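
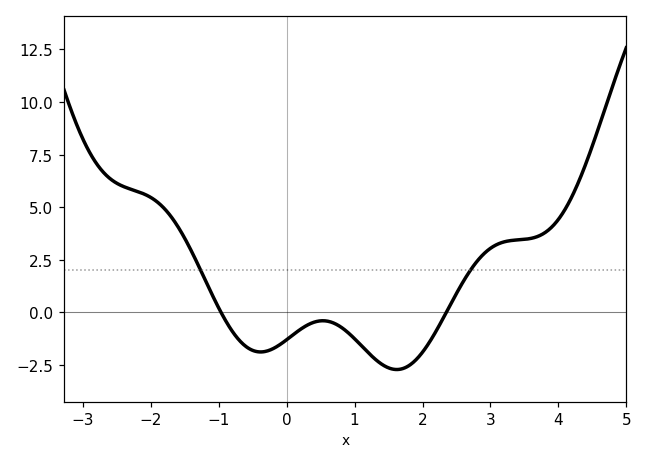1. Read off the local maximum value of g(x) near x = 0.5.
-0.394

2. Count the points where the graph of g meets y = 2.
2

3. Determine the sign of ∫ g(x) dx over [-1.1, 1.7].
negative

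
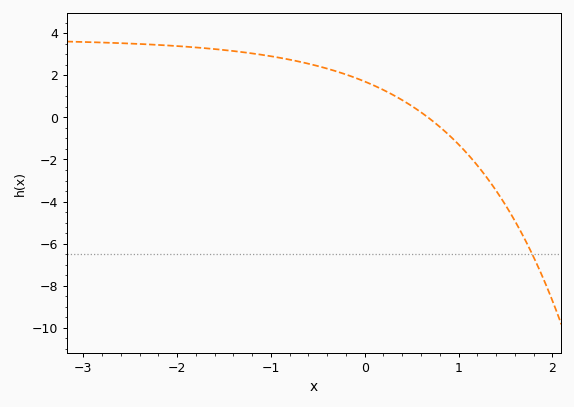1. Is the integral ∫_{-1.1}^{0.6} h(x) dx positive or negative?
positive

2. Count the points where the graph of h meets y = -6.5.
1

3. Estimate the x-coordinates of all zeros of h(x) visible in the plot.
0.674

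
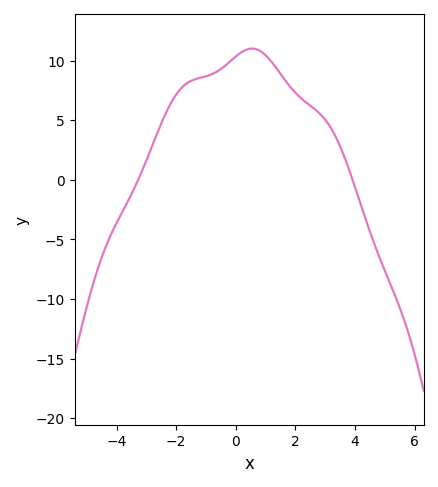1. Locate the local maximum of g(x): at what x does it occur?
0.6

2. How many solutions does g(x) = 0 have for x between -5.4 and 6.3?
2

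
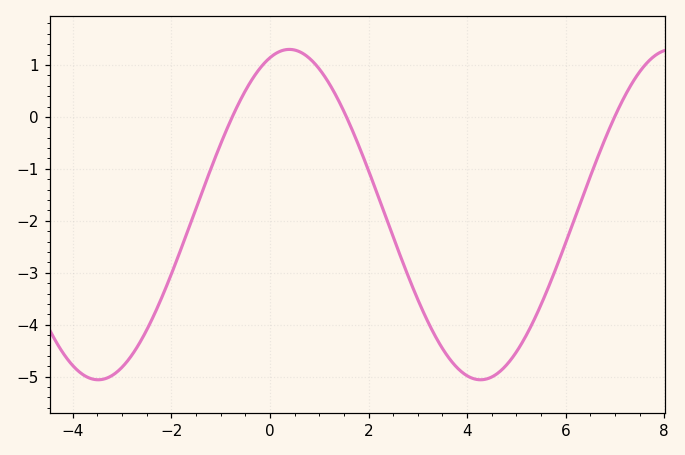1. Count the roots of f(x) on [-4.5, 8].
3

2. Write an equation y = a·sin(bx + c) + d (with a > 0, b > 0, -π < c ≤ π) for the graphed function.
y = 3.18sin(0.81x + 1.3) - 1.88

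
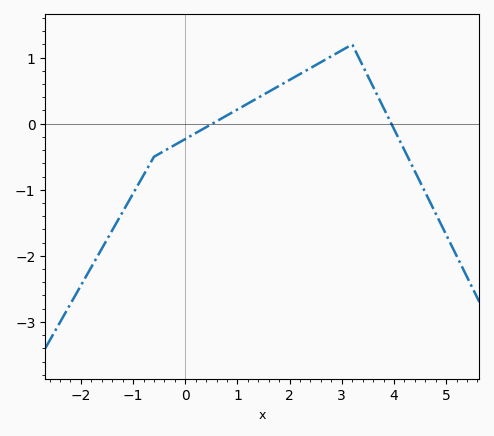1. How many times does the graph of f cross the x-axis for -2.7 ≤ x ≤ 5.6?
2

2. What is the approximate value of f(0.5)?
0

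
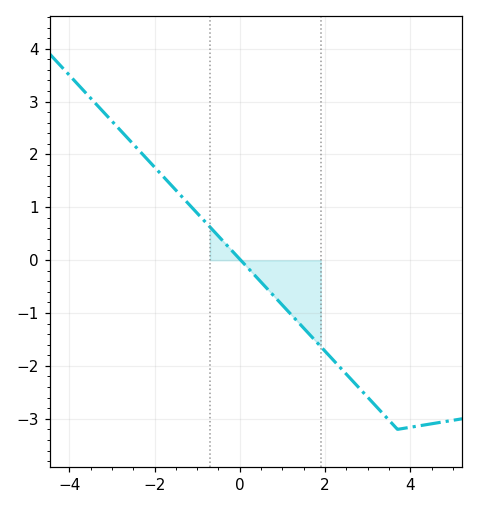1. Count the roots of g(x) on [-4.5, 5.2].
1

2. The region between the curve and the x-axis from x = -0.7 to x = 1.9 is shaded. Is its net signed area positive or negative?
negative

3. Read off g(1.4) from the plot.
-1.2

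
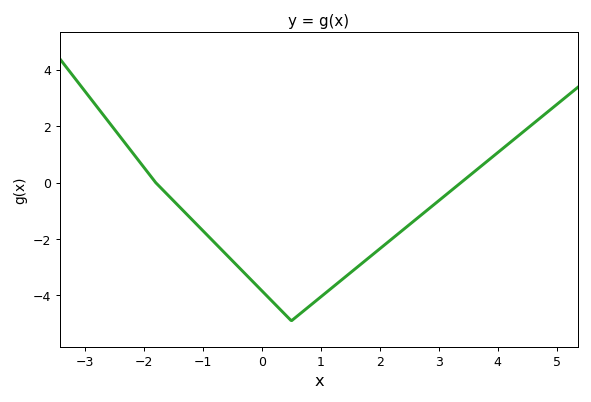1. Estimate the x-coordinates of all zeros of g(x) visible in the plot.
-1.8, 3.4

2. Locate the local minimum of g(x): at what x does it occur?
0.4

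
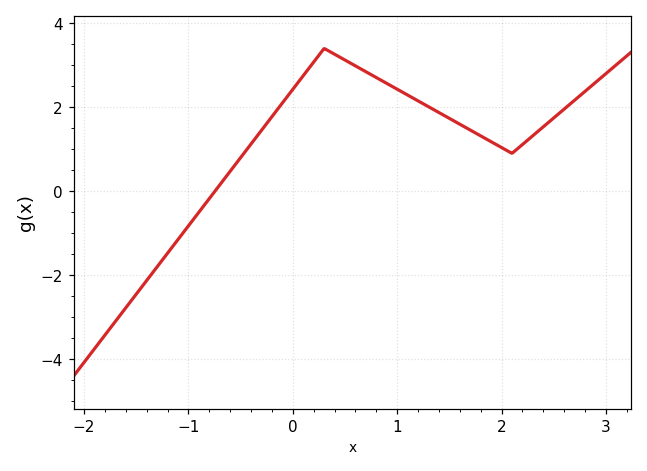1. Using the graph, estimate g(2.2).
1.2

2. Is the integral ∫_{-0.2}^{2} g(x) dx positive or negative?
positive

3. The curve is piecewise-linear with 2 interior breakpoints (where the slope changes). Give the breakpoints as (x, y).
(0.3, 3.4); (2.1, 0.9)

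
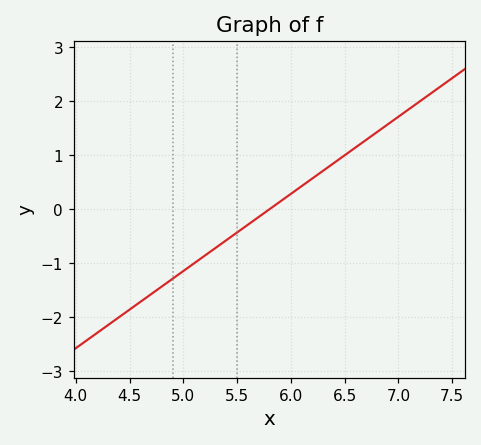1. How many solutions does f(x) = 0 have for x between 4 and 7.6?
1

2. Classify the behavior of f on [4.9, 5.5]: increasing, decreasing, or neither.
increasing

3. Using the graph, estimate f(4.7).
-1.6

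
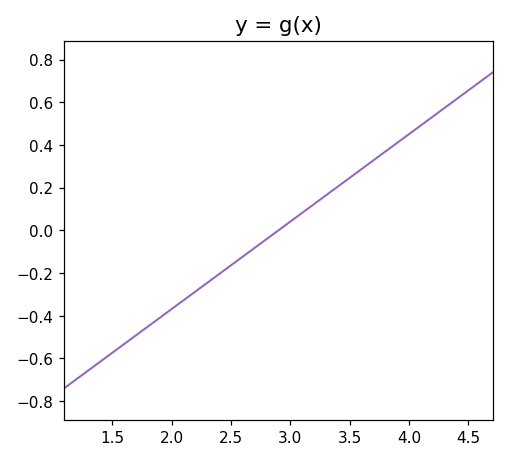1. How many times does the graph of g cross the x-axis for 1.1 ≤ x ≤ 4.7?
1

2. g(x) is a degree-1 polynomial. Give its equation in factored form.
y = 0.41(x - 2.9)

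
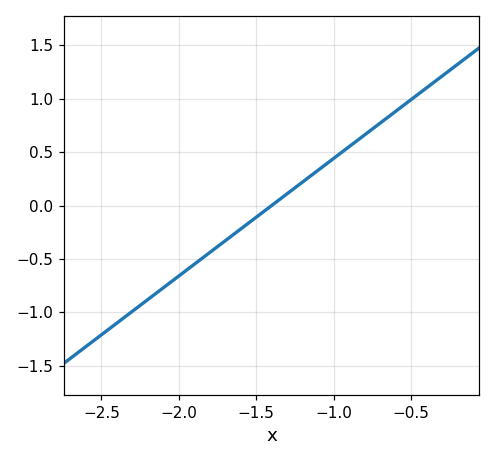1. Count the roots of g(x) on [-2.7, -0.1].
1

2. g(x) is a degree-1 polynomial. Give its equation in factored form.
y = 1.1(x + 1.4)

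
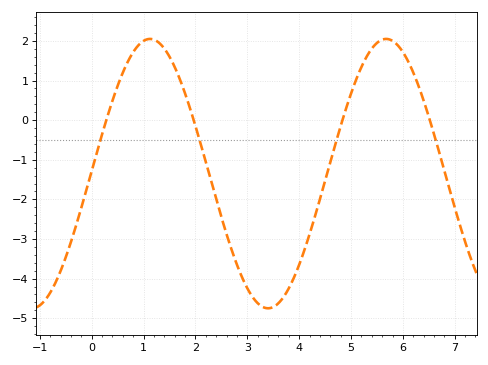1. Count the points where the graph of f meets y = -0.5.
4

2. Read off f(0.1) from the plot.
-0.8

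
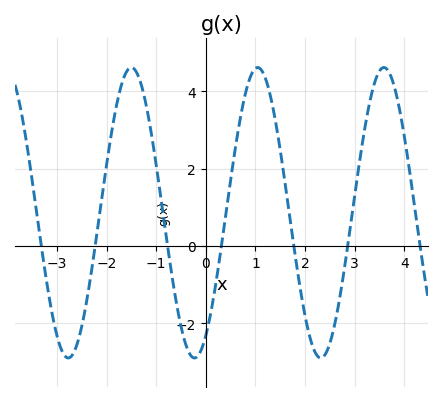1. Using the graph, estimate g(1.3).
3.9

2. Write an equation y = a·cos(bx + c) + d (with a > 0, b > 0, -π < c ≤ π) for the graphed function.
y = 3.76cos(2.47x - 2.58) + 0.86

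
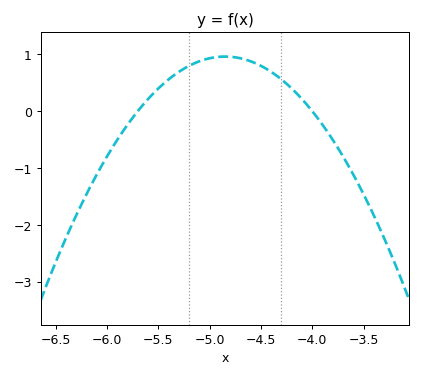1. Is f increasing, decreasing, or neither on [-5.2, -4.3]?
neither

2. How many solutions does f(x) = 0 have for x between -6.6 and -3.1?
2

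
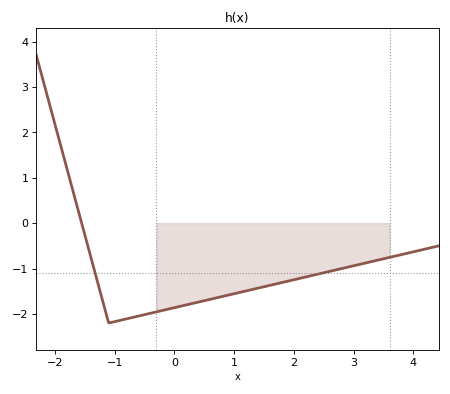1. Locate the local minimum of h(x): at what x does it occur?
-1.1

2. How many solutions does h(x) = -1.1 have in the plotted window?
2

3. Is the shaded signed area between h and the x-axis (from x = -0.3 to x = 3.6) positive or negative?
negative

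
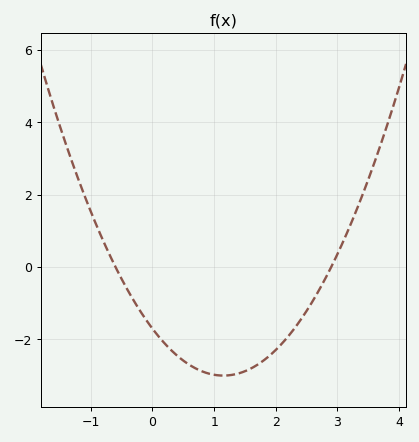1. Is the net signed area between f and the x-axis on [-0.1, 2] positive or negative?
negative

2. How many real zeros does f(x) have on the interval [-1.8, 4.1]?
2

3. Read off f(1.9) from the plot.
-2.45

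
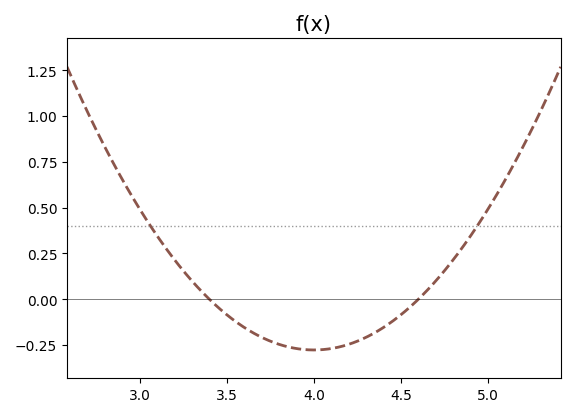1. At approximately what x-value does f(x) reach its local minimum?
4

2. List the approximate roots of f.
3.4, 4.6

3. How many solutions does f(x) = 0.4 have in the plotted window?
2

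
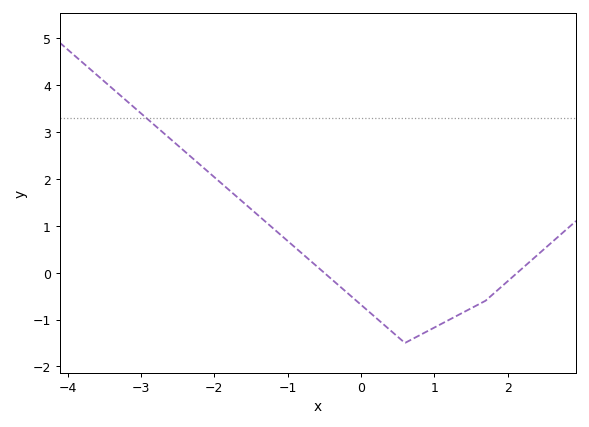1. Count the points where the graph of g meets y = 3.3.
1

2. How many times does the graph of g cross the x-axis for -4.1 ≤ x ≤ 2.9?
2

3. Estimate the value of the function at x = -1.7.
1.6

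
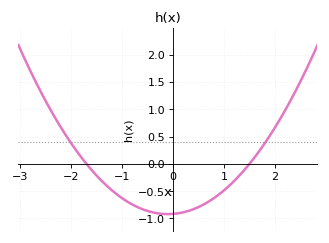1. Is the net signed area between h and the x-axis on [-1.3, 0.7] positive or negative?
negative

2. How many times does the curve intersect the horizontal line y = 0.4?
2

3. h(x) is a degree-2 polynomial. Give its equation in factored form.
y = 0.36(x + 1.7)(x - 1.5)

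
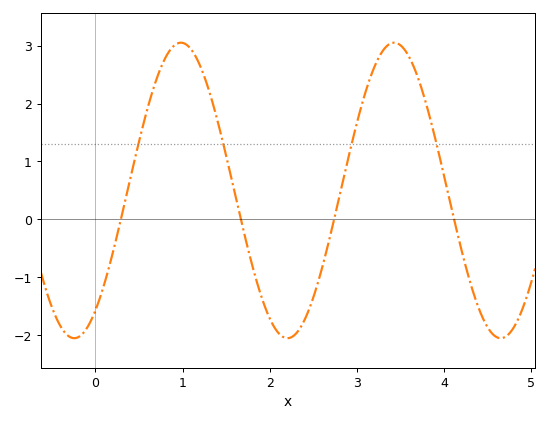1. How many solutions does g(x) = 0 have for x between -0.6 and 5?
4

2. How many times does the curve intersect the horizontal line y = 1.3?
4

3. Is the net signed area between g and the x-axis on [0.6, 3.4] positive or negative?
positive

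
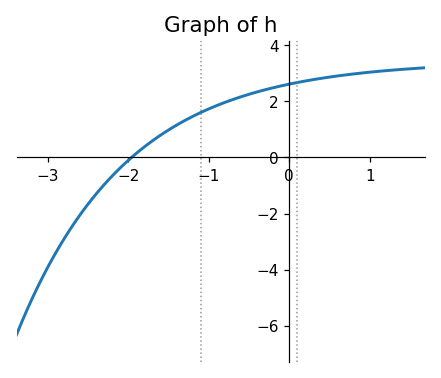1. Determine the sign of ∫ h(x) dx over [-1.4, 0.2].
positive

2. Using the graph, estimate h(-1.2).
1.4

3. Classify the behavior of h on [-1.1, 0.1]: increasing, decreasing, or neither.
increasing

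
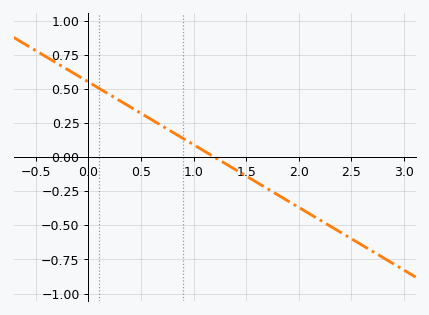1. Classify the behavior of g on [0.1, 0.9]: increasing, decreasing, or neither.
decreasing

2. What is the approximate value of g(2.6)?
-0.65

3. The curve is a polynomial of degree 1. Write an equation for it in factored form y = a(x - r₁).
y = -0.46(x - 1.2)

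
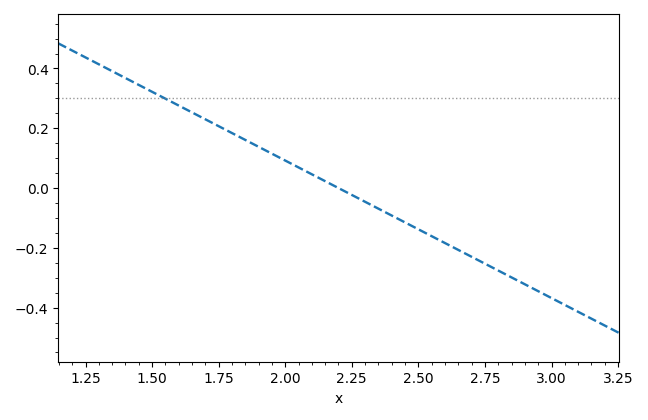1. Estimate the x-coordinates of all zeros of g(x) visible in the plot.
2.2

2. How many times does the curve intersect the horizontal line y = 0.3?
1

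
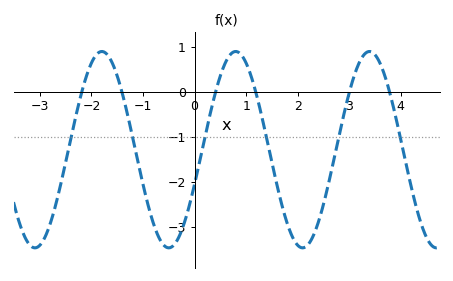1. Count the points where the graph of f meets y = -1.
6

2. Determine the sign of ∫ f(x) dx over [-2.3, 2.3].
negative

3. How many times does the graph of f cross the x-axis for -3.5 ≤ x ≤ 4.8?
6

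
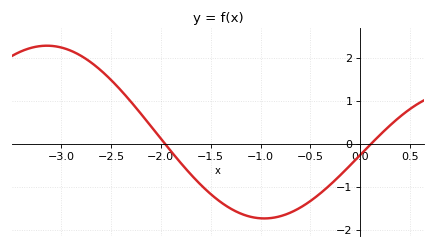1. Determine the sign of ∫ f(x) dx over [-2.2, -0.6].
negative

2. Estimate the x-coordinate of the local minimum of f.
-0.962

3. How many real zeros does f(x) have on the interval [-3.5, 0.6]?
2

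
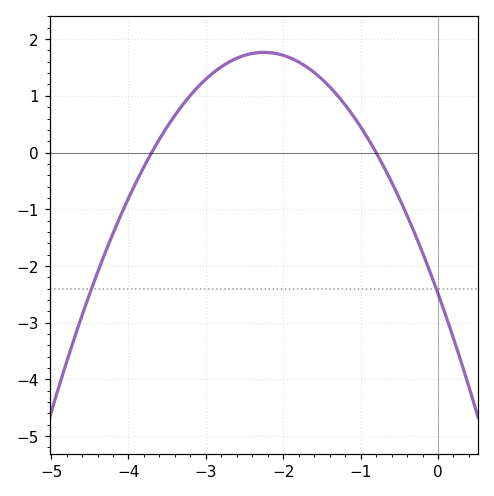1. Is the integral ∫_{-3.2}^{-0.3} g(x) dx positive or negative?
positive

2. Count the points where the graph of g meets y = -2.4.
2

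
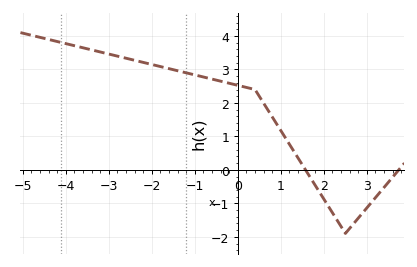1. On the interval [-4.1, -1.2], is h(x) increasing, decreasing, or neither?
decreasing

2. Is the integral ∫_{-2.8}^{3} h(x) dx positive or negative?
positive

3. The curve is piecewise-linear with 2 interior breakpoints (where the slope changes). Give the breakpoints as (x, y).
(0.4, 2.4); (2.5, -1.9)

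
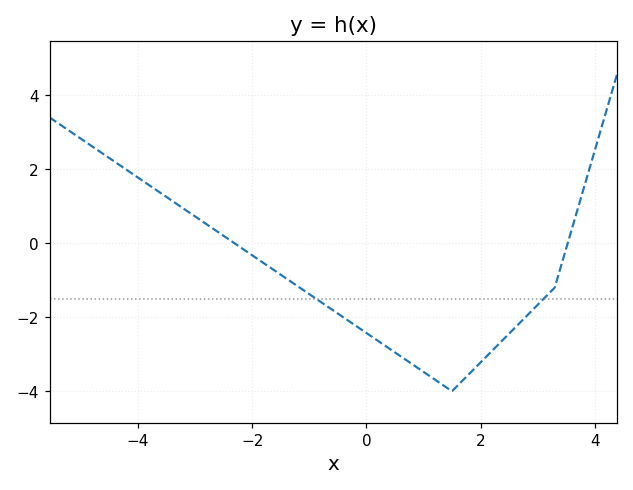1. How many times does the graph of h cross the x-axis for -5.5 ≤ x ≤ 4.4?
2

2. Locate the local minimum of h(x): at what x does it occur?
1.4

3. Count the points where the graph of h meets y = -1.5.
2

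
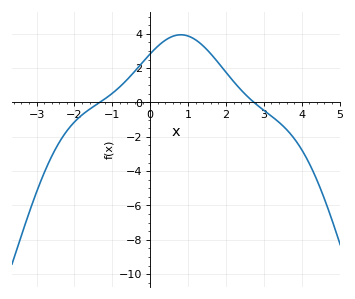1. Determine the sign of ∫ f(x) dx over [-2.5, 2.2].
positive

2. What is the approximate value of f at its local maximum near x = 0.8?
3.95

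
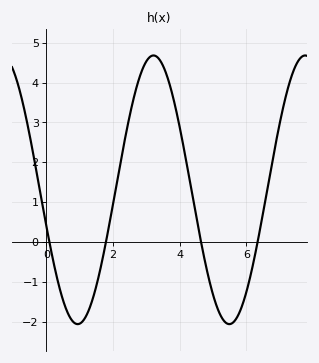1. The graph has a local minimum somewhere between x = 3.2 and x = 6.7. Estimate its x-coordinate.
5.49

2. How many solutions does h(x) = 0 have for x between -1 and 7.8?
4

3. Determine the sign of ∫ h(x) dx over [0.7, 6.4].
positive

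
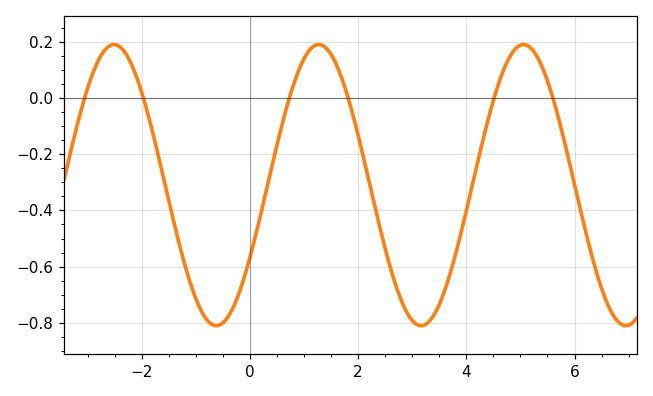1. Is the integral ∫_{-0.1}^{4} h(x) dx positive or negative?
negative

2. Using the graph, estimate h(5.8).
-0.14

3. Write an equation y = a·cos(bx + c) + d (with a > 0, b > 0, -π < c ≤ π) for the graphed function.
y = 0.5cos(1.7x - 2.1) - 0.31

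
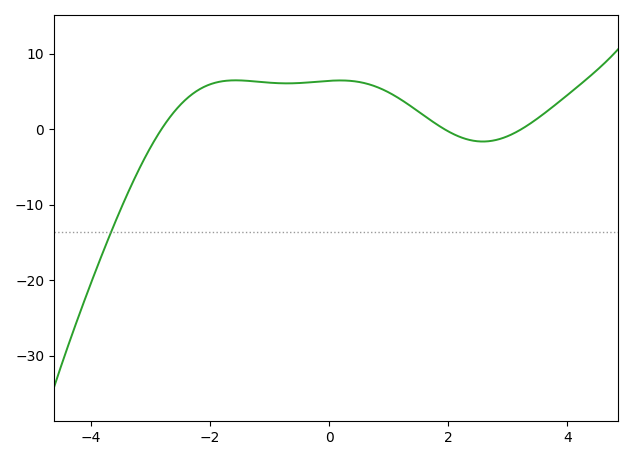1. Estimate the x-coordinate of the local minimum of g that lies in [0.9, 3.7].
2.58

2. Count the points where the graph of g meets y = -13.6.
1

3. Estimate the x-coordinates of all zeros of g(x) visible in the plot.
-2.82, 1.94, 3.22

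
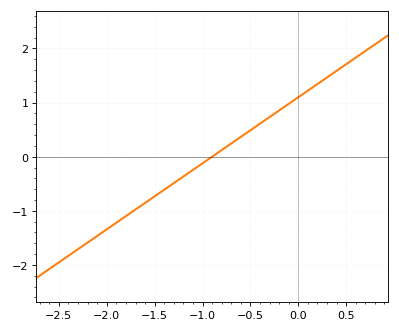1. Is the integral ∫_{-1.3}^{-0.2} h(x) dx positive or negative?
positive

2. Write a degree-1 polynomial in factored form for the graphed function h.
y = 1.22(x + 0.9)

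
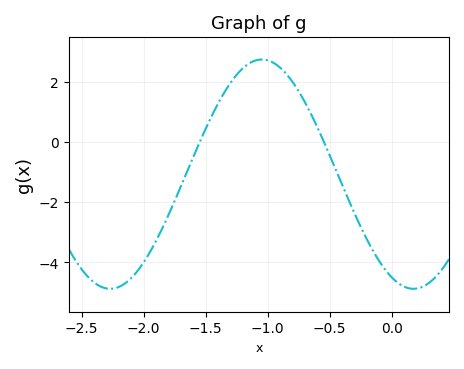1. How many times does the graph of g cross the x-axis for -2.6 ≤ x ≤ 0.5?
2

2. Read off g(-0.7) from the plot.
1.32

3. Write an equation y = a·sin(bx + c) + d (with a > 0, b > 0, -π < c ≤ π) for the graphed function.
y = 3.81sin(2.57x - 2.02) - 1.07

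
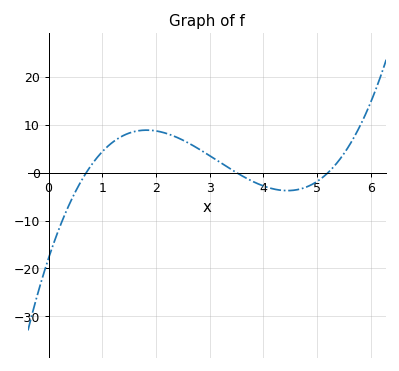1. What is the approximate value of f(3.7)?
-1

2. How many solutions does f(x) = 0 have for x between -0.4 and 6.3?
3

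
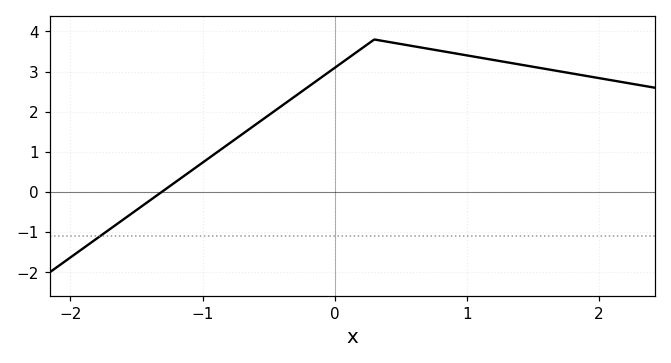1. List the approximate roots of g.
-1.31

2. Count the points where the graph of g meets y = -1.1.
1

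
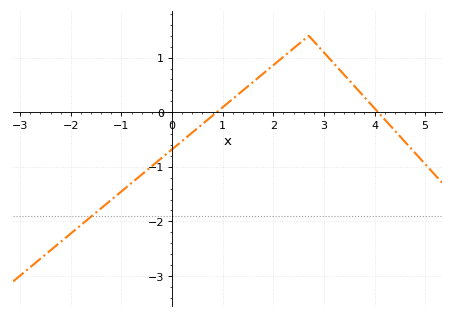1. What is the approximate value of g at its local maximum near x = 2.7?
1.4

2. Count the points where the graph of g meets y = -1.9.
1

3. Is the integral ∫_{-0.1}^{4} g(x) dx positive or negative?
positive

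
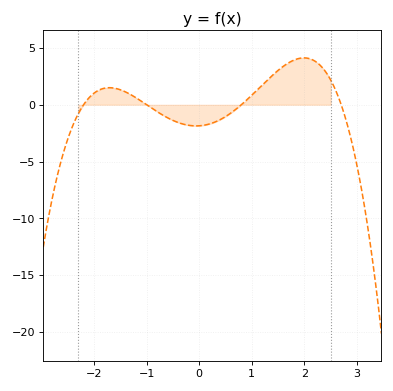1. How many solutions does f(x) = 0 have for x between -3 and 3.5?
4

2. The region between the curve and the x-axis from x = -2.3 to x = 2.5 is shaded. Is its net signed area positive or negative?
positive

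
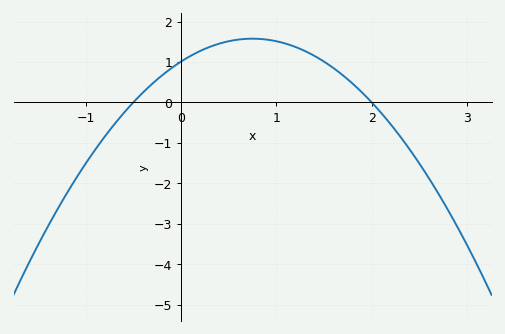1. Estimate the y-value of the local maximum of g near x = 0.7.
1.6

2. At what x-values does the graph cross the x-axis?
-0.5, 2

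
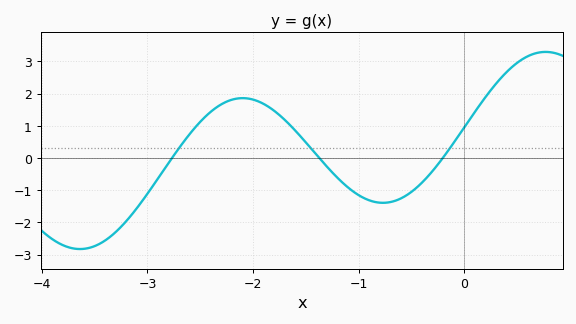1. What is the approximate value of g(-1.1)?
-0.918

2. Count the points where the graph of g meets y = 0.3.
3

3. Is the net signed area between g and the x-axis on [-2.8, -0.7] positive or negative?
positive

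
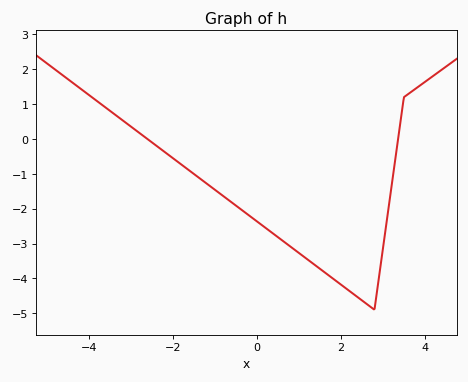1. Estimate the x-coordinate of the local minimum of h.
2.8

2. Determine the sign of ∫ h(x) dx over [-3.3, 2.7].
negative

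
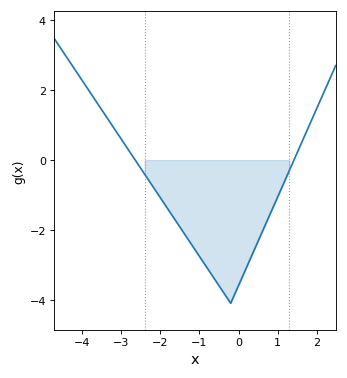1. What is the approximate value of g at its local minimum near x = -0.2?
-4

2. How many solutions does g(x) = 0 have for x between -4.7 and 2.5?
2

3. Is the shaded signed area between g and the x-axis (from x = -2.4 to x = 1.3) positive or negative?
negative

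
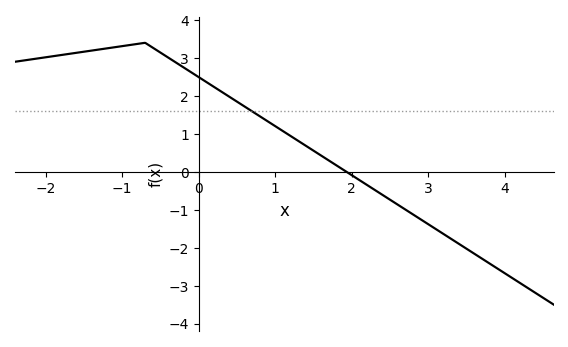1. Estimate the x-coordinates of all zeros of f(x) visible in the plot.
1.9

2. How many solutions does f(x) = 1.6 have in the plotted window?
1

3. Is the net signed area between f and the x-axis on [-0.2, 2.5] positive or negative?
positive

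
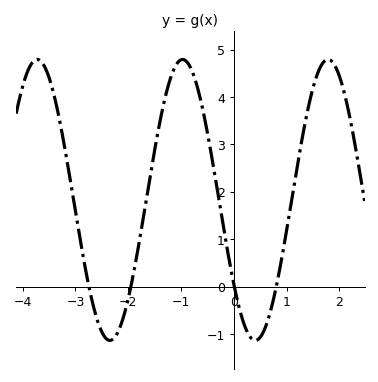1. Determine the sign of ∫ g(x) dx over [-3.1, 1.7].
positive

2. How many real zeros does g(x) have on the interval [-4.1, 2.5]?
4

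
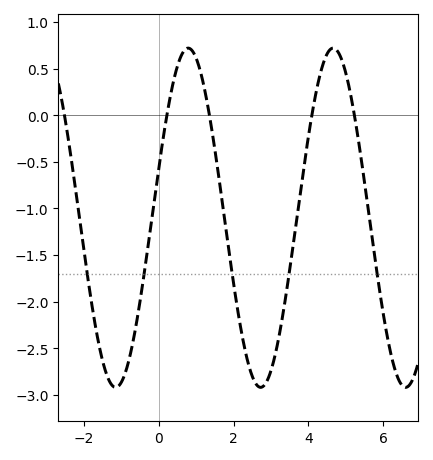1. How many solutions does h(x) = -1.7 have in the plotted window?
5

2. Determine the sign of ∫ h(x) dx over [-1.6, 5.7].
negative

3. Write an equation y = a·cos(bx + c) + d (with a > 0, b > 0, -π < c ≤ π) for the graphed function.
y = 1.82cos(1.62x - 1.27) - 1.1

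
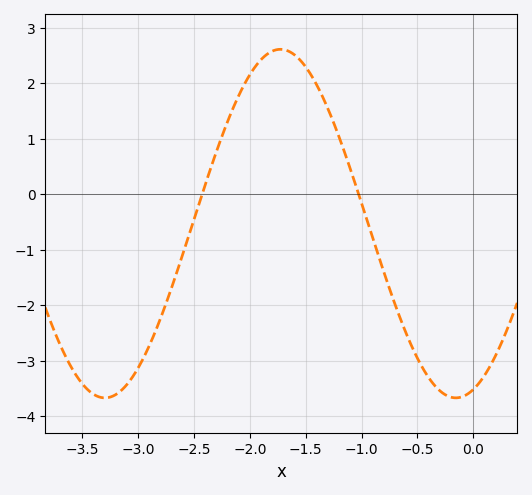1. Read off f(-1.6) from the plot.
2.51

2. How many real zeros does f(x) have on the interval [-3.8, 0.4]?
2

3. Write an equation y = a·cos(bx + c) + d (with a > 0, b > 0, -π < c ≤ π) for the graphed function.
y = 3.14cos(2x - 2.83) - 0.53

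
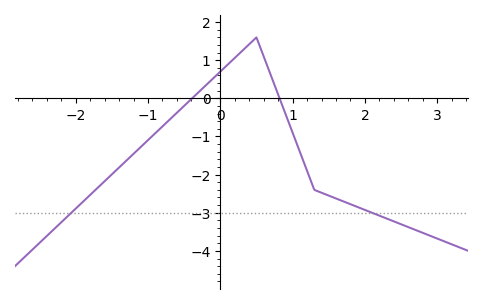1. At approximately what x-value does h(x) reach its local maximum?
0.5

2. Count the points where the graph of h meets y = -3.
2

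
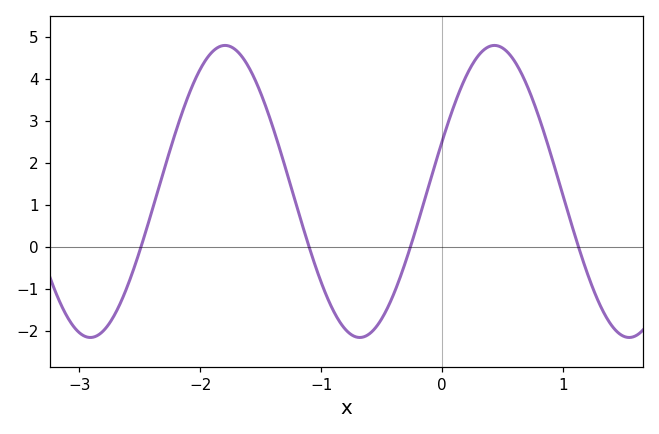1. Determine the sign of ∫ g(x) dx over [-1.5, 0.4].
positive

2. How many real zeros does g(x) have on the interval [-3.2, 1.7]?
4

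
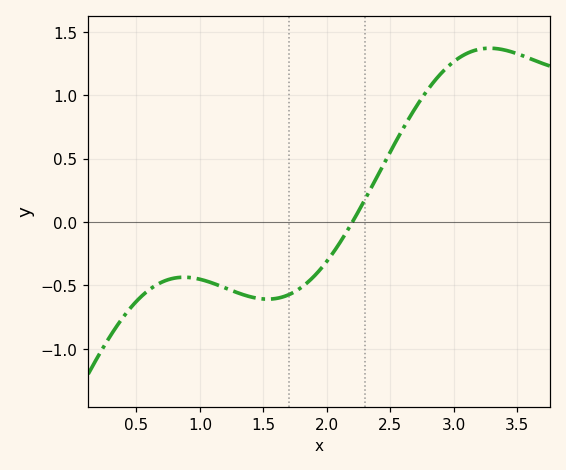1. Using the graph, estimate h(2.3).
0.178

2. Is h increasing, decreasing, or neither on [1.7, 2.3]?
increasing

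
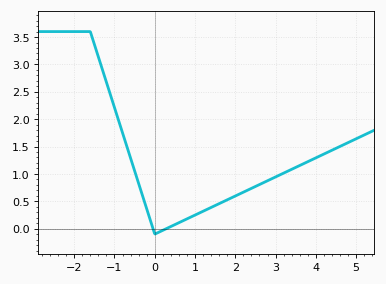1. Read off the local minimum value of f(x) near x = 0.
-0.1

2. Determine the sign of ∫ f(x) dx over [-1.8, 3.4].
positive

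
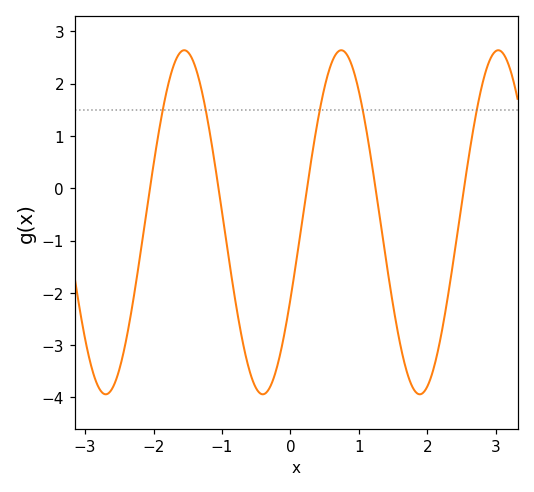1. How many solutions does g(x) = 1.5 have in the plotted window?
5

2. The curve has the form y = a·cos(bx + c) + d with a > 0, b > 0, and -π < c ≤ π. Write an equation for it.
y = 3.29cos(2.7x - 2) - 0.65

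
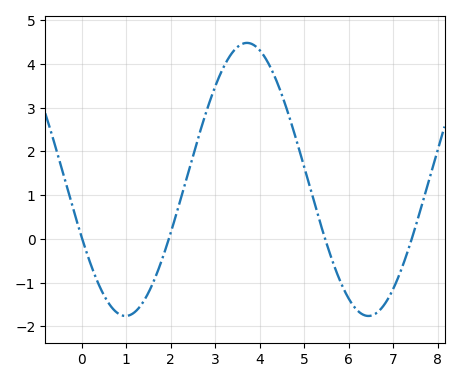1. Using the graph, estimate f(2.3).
1.19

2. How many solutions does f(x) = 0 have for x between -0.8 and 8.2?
4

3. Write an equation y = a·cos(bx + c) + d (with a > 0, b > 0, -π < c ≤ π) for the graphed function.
y = 3.12cos(1.15x + 2.01) + 1.36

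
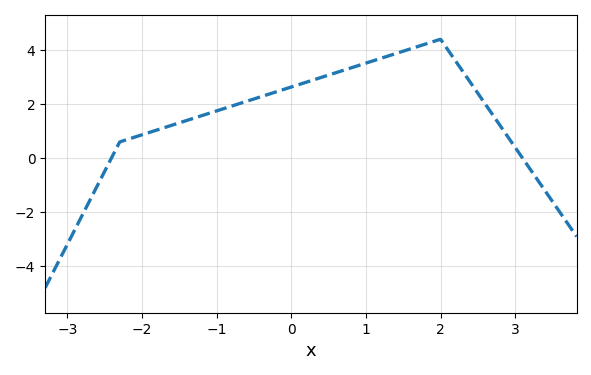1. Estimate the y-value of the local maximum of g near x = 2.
4.4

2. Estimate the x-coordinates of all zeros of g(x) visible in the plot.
-2.4, 3.1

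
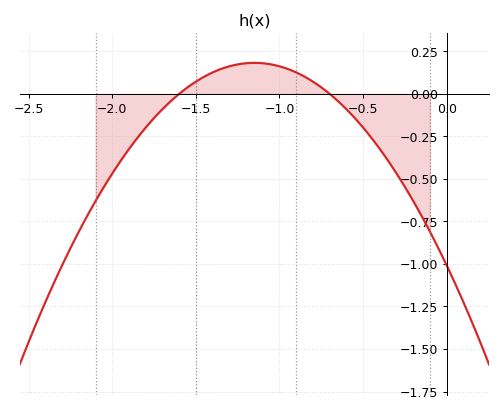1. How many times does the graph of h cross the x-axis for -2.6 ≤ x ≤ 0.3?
2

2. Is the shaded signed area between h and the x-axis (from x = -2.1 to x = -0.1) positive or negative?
negative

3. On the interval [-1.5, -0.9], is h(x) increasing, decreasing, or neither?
neither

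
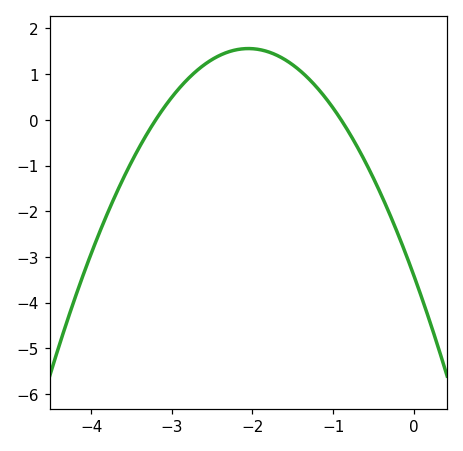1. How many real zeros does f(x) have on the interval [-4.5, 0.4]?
2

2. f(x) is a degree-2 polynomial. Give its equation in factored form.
y = -1.18(x + 3.2)(x + 0.9)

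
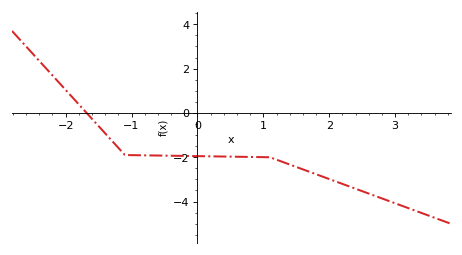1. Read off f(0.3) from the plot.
-2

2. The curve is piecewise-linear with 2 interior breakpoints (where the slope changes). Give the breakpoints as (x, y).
(-1.1, -1.9); (1.1, -2)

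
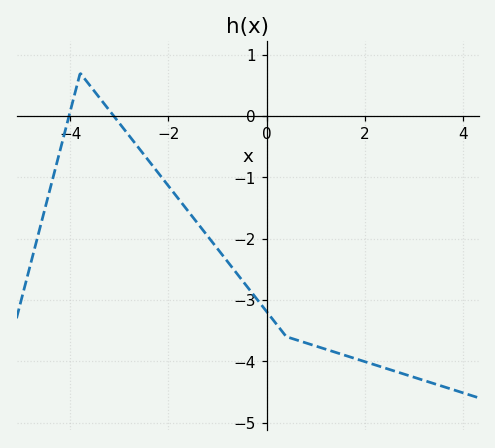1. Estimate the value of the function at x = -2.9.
-0.2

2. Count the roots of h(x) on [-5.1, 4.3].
2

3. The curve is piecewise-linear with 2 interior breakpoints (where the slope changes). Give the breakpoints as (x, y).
(-3.8, 0.7); (0.4, -3.6)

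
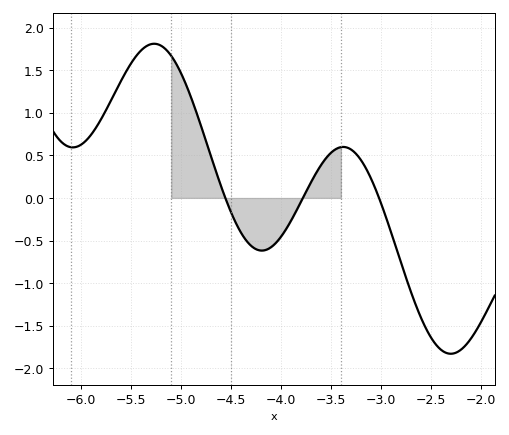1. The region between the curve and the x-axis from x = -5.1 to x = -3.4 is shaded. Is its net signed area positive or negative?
positive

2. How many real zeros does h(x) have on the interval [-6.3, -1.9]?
3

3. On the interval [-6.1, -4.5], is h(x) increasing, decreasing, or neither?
neither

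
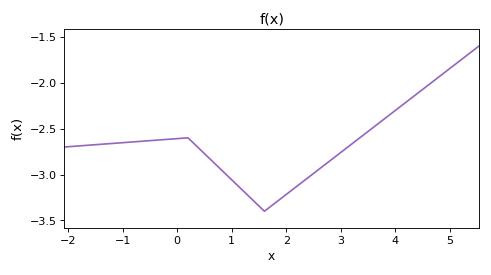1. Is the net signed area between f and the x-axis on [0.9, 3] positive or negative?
negative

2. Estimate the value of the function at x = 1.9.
-3.26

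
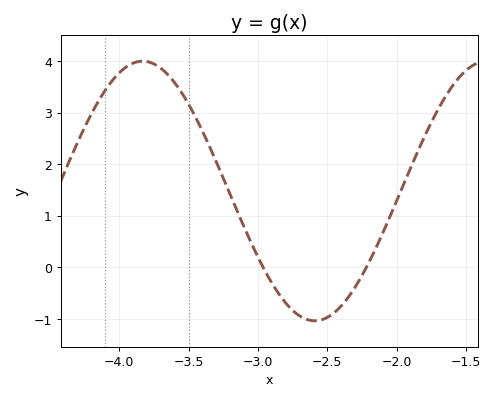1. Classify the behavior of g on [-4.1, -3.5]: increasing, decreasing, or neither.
neither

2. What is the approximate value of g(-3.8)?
4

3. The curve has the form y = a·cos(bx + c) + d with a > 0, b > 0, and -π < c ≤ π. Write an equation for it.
y = 2.52cos(2.5x - 2.9) + 1.48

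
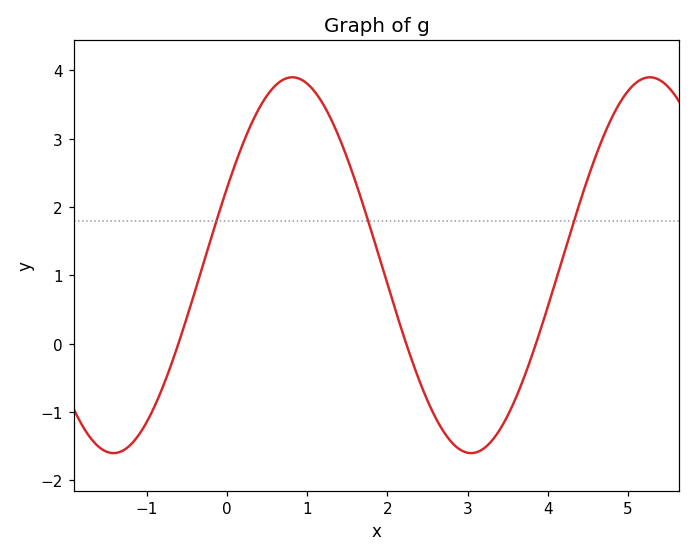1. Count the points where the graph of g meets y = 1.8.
3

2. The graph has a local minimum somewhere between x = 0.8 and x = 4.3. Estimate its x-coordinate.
3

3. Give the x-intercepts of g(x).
-0.6, 2.2, 3.8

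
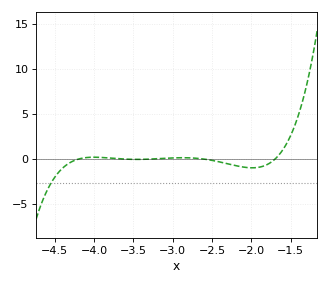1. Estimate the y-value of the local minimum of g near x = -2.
-0.965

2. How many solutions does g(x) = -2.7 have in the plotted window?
1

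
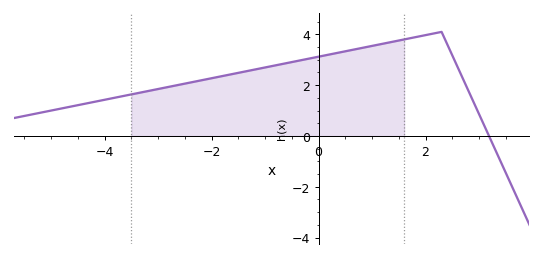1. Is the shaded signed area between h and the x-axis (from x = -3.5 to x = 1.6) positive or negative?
positive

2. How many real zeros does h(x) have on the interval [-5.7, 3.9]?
1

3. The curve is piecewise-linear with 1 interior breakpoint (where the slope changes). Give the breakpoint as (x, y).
(2.3, 4.1)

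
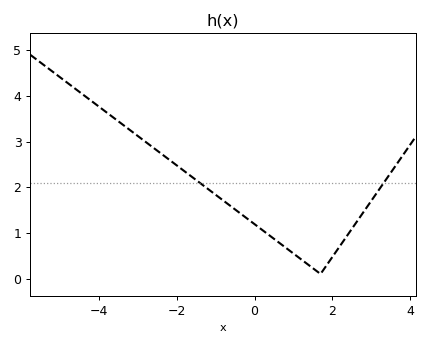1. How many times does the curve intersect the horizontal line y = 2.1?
2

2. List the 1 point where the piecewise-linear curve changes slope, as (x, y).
(1.7, 0.1)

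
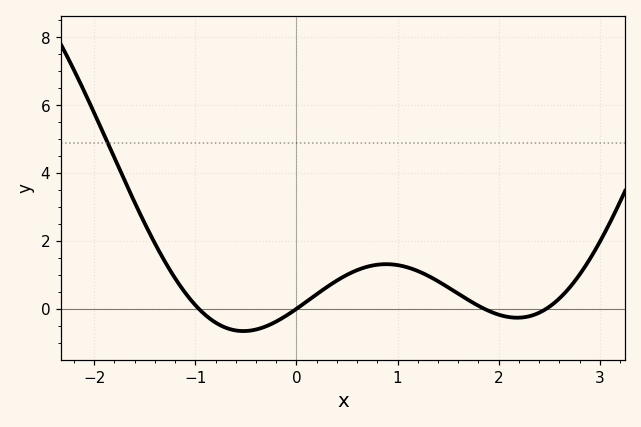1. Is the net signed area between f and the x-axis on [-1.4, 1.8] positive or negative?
positive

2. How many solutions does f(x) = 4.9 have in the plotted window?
1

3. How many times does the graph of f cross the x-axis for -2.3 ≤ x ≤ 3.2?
4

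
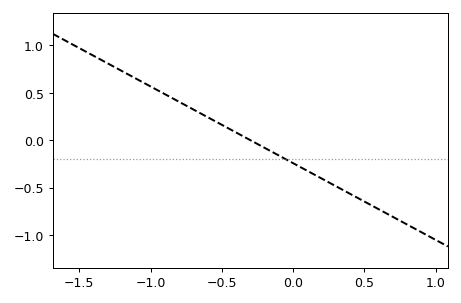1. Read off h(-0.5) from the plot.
0.15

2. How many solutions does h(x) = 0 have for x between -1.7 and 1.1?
1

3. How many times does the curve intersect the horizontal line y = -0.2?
1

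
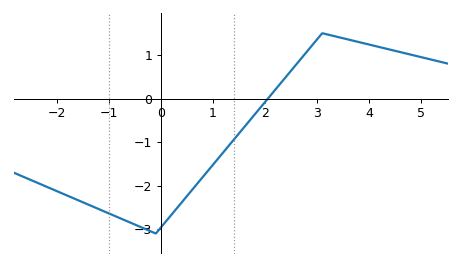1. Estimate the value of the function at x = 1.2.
-1.2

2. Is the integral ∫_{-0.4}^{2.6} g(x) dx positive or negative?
negative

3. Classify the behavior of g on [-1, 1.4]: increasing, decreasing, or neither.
neither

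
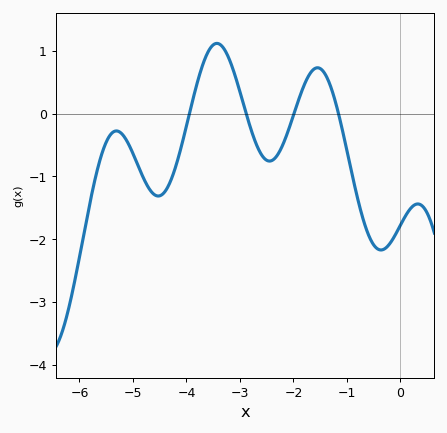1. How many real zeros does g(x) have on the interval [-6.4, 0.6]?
4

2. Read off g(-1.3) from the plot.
0.4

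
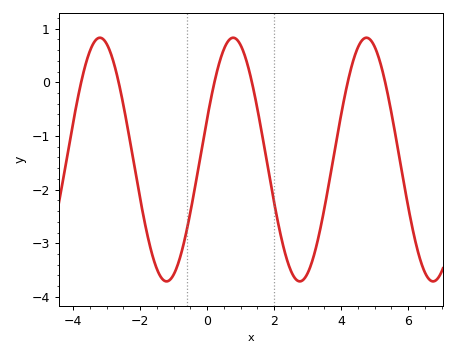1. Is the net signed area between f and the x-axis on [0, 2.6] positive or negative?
negative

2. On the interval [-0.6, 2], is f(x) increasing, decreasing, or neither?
neither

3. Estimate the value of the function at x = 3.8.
-1.3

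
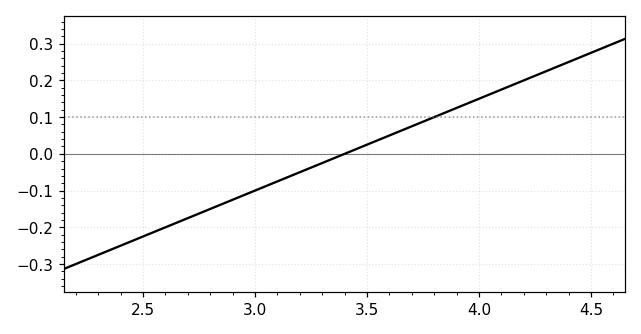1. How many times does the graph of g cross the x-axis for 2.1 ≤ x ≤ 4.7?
1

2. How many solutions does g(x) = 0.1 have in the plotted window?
1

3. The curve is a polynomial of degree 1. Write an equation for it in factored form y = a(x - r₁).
y = 0.25(x - 3.4)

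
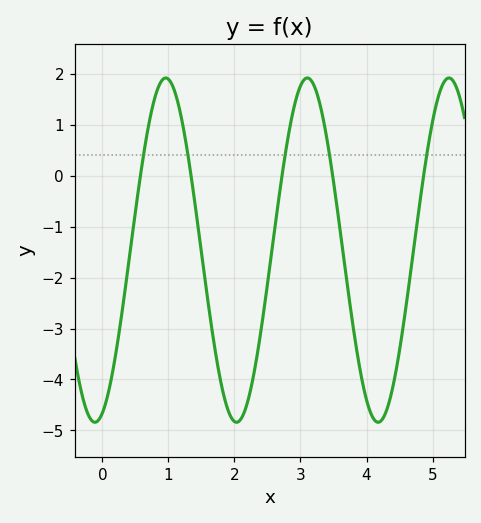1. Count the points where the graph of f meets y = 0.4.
5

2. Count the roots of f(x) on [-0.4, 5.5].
5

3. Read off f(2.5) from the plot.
-2.13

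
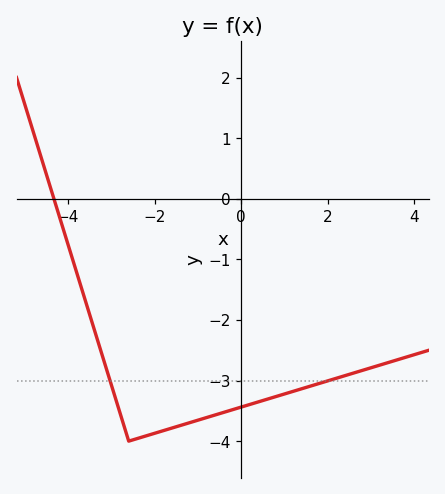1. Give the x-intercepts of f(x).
-4.33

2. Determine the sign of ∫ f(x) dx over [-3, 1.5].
negative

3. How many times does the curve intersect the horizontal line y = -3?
2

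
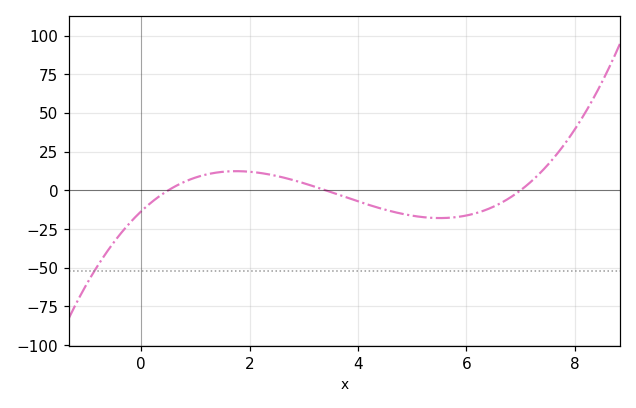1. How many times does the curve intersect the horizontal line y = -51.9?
1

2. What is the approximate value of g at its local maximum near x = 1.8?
10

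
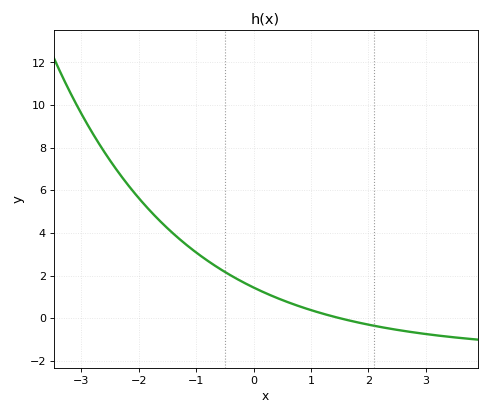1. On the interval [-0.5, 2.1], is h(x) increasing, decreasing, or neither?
decreasing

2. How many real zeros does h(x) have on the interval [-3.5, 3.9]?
1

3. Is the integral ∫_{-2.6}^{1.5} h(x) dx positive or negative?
positive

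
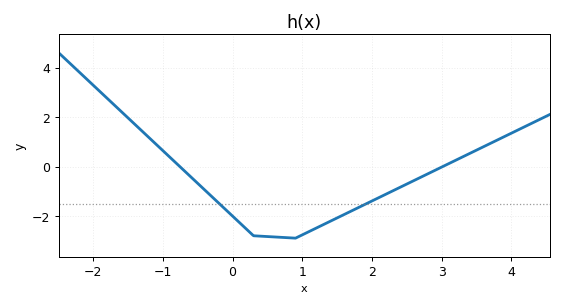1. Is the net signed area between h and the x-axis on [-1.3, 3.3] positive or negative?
negative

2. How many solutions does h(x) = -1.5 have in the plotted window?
2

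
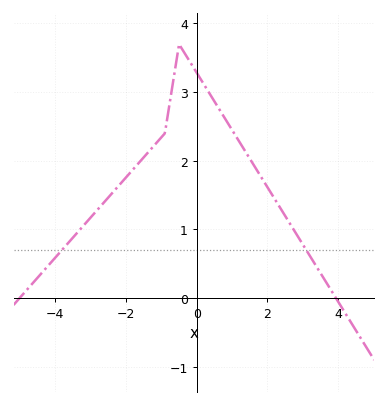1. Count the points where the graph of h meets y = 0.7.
2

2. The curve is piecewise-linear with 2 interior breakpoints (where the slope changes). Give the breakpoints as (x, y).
(-0.9, 2.4); (-0.5, 3.7)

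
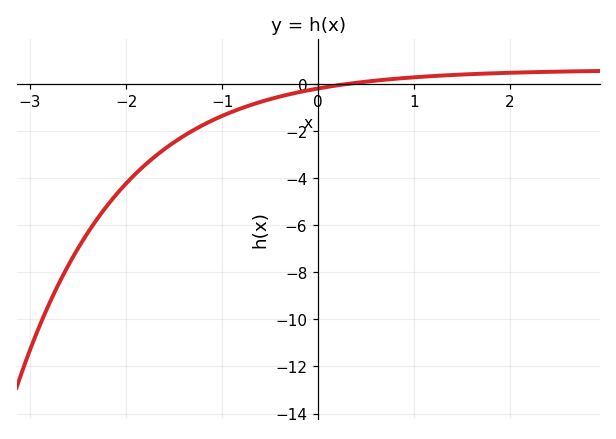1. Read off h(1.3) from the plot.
0.4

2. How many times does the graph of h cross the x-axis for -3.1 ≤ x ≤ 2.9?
1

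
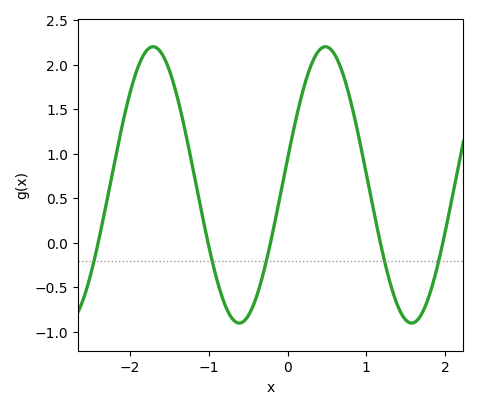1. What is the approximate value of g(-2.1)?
1.3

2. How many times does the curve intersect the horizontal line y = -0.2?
5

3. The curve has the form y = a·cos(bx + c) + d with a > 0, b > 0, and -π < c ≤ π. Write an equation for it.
y = 1.55cos(2.9x - 1.4) + 0.65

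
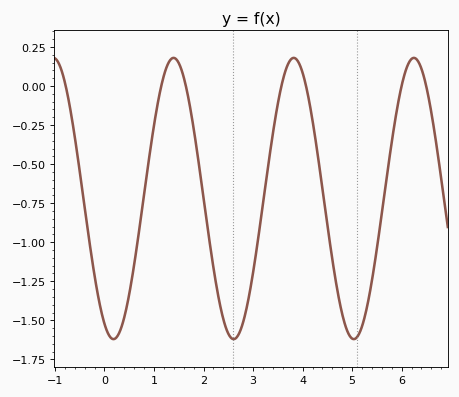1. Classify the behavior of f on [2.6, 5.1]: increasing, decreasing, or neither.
neither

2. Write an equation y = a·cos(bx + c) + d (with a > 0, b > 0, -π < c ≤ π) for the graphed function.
y = 0.9cos(2.59x + 2.67) - 0.72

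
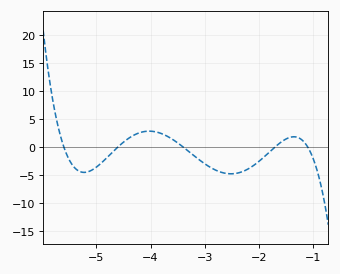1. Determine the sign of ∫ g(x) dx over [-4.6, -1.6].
negative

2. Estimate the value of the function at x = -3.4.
0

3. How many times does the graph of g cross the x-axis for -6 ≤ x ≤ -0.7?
5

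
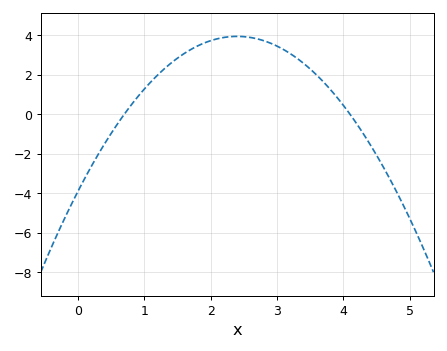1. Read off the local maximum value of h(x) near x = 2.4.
3.93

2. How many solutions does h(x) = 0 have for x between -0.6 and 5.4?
2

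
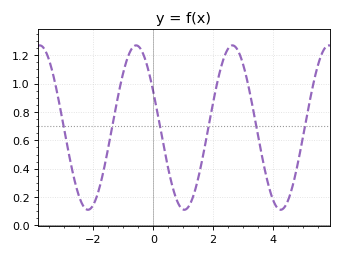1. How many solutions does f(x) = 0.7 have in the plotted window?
6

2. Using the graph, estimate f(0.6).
0.308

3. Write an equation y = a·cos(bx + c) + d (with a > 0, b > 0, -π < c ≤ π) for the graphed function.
y = 0.58cos(1.95x + 1.12) + 0.69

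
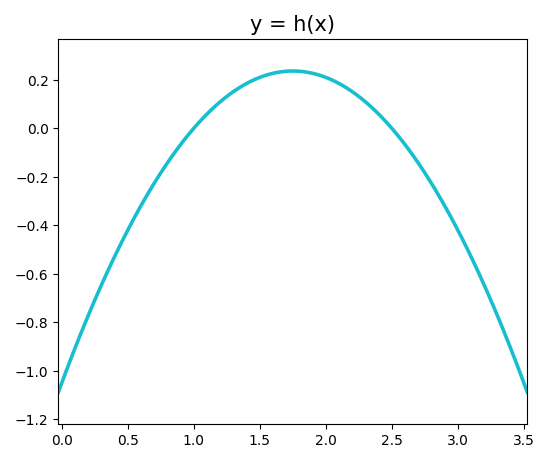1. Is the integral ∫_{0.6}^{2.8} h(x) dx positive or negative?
positive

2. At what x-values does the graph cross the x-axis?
1, 2.5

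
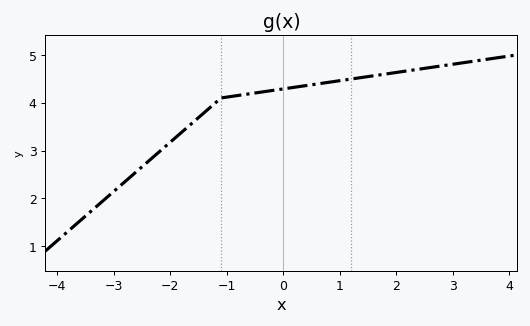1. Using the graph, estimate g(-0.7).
4.17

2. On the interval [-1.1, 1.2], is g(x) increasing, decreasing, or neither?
increasing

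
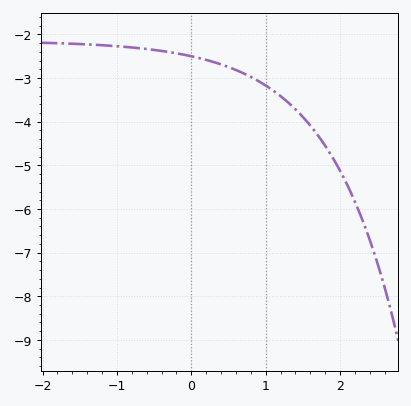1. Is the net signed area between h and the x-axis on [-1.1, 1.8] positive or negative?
negative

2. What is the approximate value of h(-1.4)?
-2.23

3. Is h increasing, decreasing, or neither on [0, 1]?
decreasing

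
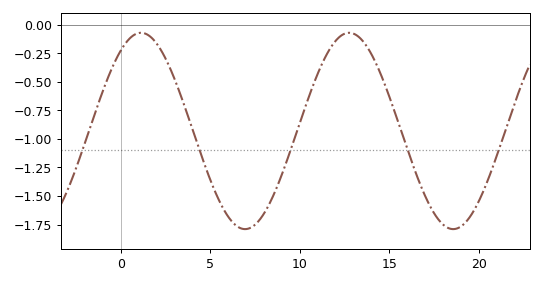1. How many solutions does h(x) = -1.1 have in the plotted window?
5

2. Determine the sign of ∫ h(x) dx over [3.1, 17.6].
negative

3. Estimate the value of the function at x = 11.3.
-0.325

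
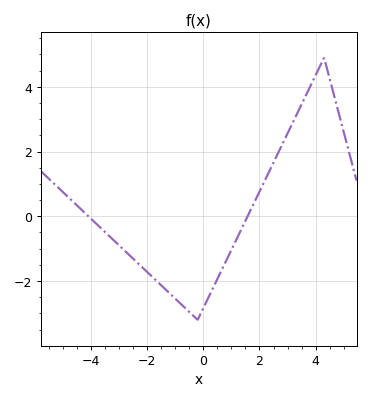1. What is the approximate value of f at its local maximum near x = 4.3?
4.89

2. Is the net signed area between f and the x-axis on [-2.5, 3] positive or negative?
negative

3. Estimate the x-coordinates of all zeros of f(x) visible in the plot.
-4.09, 1.58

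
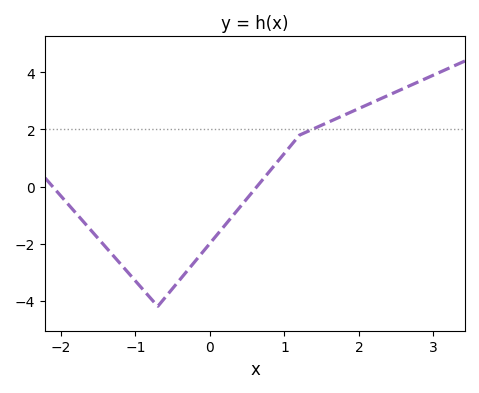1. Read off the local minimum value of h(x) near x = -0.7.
-4.2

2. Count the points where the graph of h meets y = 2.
1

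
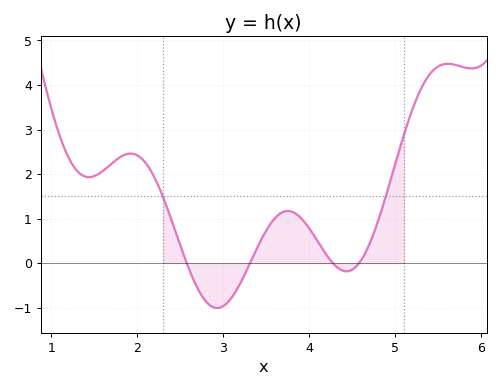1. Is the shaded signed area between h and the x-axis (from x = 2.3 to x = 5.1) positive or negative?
positive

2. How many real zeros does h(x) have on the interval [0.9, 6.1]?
4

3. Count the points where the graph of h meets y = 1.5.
2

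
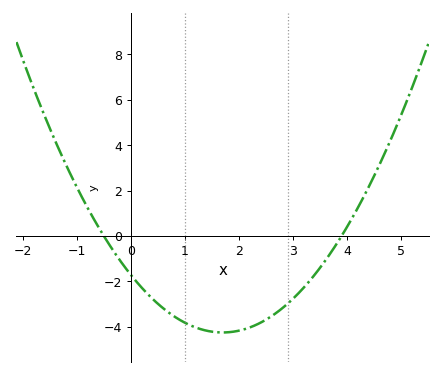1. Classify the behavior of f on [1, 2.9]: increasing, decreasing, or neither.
neither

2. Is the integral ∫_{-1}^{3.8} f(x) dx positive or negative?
negative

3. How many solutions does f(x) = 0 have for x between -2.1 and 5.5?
2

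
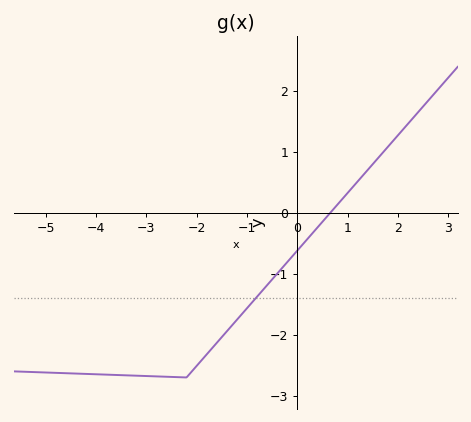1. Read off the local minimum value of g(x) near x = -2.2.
-2.7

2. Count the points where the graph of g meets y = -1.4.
1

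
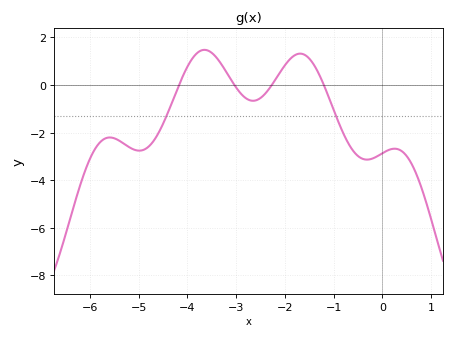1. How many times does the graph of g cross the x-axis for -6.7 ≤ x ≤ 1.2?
4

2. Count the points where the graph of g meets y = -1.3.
2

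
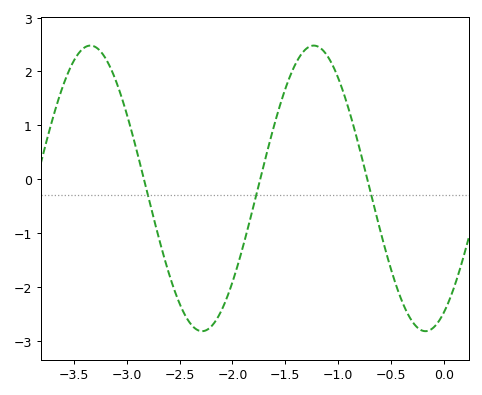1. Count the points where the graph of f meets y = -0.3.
3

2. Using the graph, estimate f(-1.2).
2.47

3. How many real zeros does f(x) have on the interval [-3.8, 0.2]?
3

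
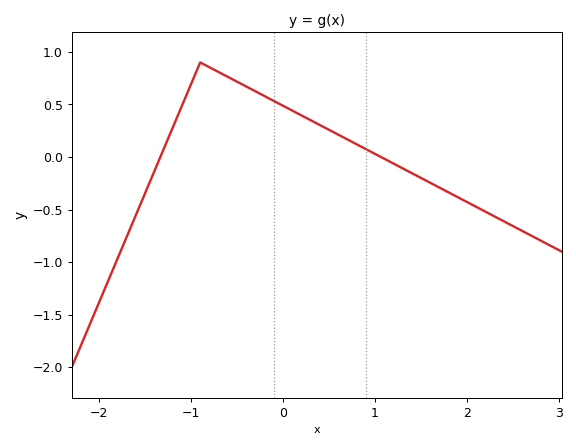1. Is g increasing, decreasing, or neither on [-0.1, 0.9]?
decreasing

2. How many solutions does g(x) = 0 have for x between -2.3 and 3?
2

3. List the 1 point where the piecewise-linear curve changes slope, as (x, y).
(-0.9, 0.9)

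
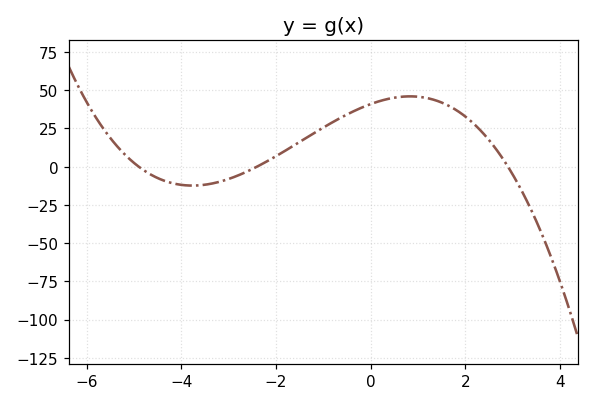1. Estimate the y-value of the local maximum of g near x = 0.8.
46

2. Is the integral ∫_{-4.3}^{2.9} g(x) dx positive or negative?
positive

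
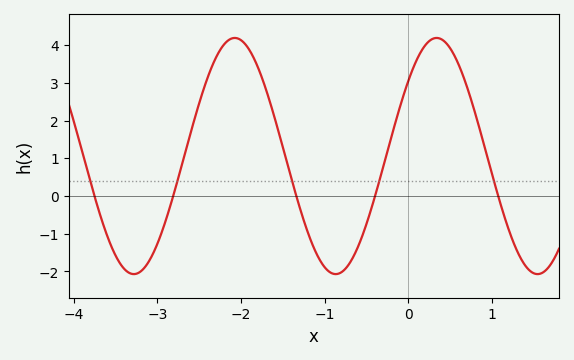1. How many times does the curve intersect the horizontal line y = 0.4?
5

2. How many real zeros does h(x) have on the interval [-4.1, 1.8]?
5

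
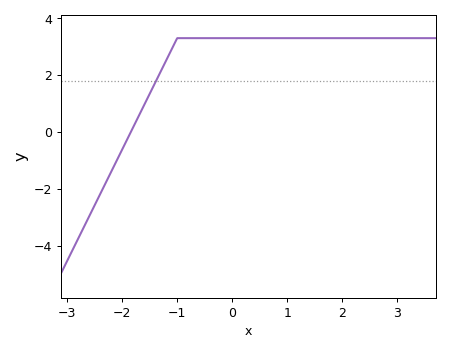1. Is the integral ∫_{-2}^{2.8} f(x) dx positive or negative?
positive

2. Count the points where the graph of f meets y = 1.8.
1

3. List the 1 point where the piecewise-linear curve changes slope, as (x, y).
(-1, 3.3)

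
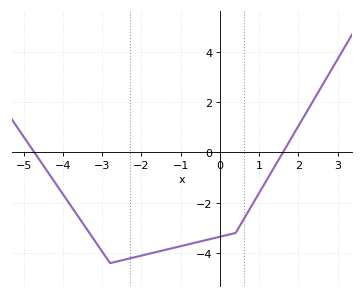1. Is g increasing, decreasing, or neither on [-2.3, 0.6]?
increasing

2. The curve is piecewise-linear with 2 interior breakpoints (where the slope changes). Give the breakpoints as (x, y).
(-2.8, -4.4); (0.4, -3.2)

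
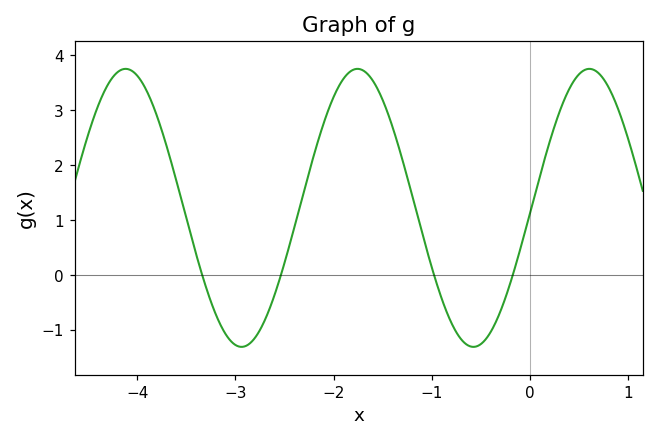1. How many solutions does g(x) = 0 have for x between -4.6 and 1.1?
4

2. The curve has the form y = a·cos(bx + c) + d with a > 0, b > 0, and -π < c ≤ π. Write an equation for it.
y = 2.53cos(2.7x - 1.6) + 1.22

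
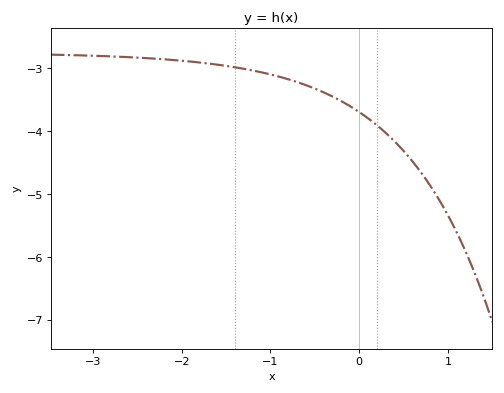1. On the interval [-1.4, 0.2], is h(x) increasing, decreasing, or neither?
decreasing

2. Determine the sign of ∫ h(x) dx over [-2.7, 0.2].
negative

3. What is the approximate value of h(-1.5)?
-3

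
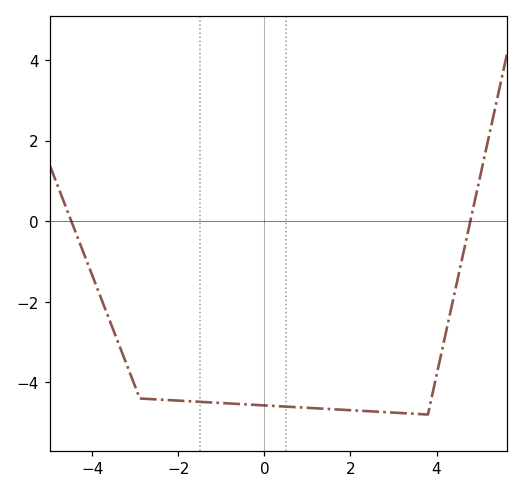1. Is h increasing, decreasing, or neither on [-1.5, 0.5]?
decreasing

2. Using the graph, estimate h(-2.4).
-4.4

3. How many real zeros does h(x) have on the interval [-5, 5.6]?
2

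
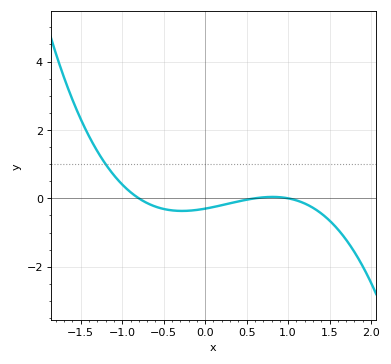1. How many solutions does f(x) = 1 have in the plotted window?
1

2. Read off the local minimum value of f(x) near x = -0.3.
-0.4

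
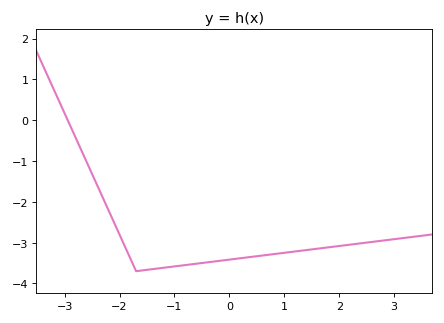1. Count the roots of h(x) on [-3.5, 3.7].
1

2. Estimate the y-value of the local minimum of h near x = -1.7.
-3.7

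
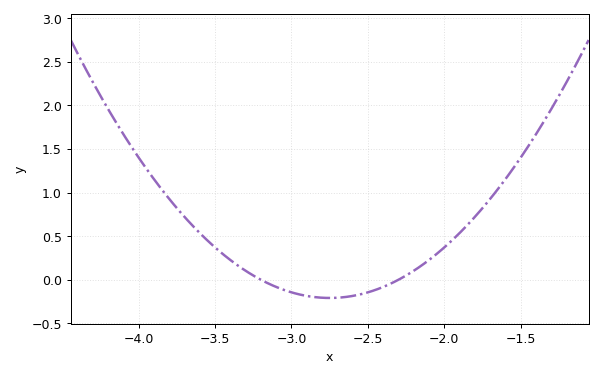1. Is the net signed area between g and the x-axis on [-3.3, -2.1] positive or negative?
negative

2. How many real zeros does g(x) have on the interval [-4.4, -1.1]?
2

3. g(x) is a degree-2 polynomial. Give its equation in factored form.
y = 1.03(x + 3.2)(x + 2.3)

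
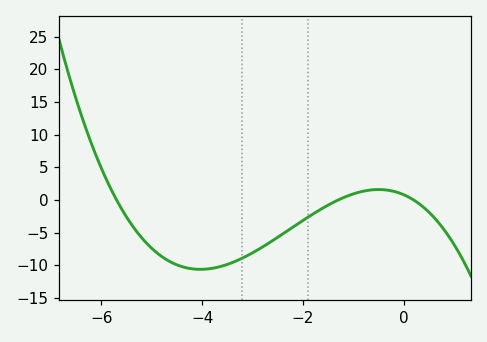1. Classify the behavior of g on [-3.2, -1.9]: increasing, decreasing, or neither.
increasing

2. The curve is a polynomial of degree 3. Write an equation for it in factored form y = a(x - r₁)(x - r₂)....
y = -0.55(x + 5.7)(x + 1.3)(x - 0.2)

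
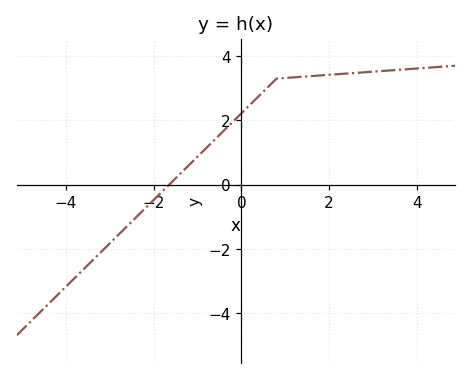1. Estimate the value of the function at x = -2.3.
-0.885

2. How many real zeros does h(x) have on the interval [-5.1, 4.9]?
1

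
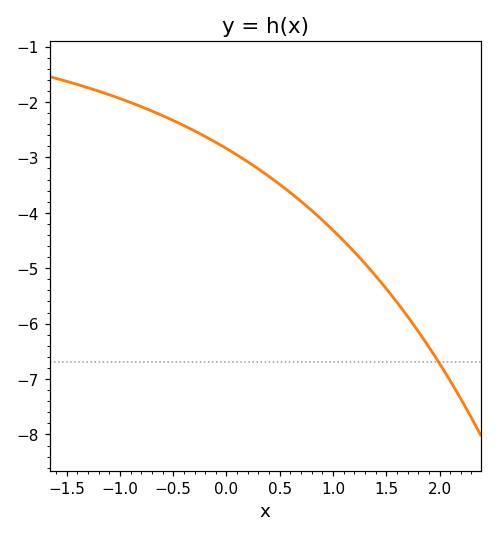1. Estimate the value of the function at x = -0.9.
-2.01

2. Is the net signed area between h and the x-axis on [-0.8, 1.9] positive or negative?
negative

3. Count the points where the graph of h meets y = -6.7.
1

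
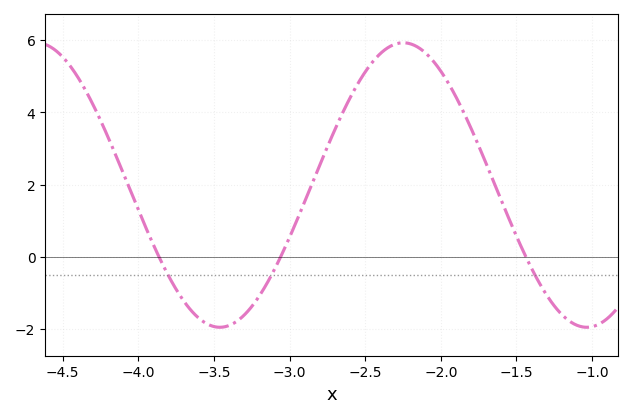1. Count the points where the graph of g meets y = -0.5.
3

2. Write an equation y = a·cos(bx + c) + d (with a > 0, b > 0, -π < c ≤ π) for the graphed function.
y = 3.94cos(2.59x - 0.46) + 1.99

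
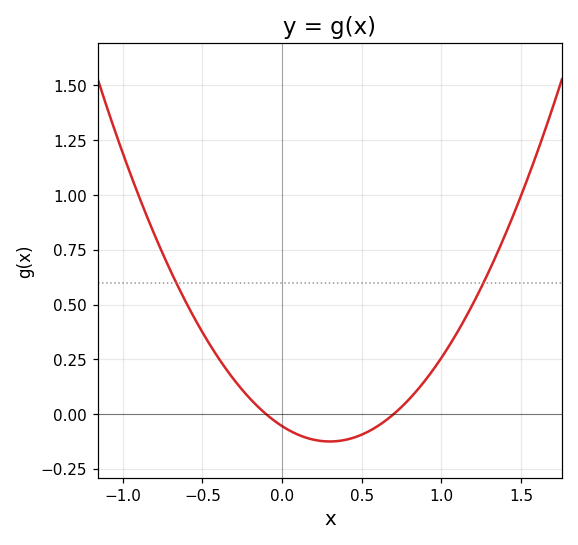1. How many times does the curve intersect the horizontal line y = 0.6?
2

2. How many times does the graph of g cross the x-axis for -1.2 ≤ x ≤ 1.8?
2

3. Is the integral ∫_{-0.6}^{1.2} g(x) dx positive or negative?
positive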